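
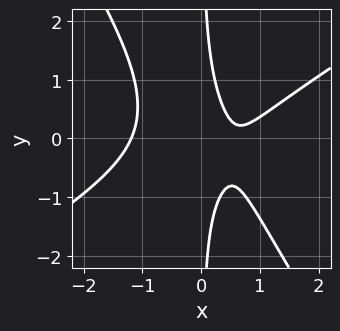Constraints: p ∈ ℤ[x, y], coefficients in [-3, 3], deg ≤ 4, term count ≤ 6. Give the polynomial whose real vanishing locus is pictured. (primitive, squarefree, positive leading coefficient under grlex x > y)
2*x^3 - 2*x^2*y - 2*x*y^2 - 2*x + 1

The degree is 3 — a generic line meets the curve in up to 3 points.
Against the integer gridlines: no y-intercept at any integer in the box.
Together with the visible shape, these determine p as stated.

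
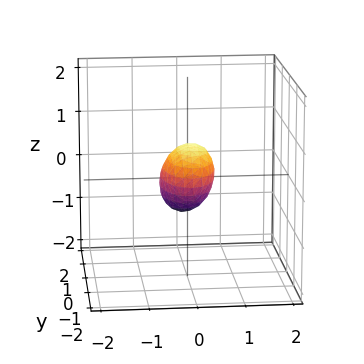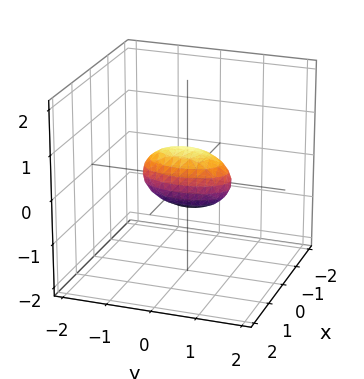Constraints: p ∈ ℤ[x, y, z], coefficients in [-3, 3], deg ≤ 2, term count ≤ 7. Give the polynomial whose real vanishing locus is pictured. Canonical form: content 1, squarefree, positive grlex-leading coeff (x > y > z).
3*x^2 - x*z + y^2 + 2*z^2 - 1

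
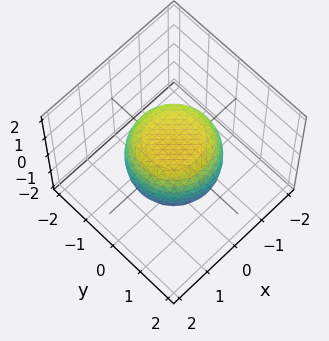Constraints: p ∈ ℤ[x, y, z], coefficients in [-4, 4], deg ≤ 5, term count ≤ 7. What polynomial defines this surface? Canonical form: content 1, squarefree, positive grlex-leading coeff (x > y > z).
2*x^4 + 4*x^2*y^2 + 2*y^4 - x^2 - y^2 + 3*z^2 - 3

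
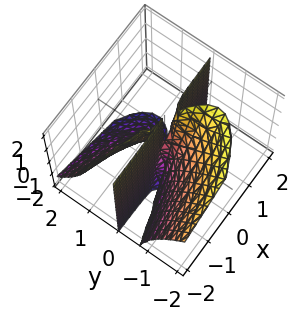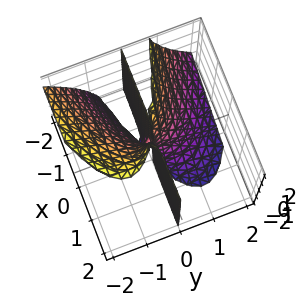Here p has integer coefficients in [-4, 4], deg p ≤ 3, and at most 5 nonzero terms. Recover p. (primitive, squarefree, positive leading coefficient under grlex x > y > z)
y^3 + y^2*z + x*y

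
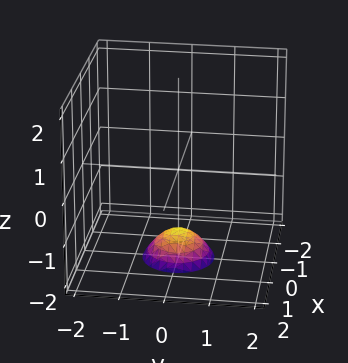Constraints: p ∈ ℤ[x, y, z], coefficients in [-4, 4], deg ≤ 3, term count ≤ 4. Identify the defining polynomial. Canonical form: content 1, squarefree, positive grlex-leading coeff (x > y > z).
(a) The degree is 2 — a generic line meets the surface in up to 2 points.
(b) Symmetries: every cross-section ⟂ z is a circle, so x, y appear only via x² + y².
(c) Reading off the gridlines: a circular section at z = -2 has radius between 0 and 1; no y-intercept at any integer in the box; the surface avoids every integer x-axis point in the box.
(d) The integer polynomial consistent with all of this is the stated p.

2*x^2 + 2*y^2 + 2*z + 3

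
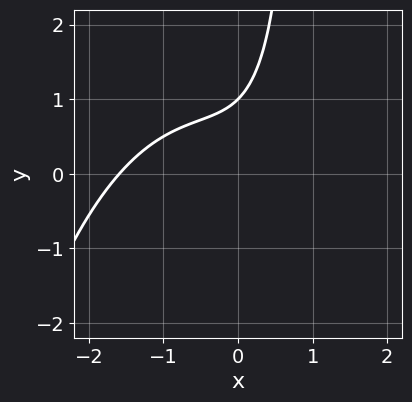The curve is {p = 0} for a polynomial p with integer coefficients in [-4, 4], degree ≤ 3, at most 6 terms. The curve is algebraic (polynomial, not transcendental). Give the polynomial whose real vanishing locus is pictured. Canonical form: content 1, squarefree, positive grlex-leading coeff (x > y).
First, deg p = 3.
Then, against the integer gridlines: one y-axis crossing is at y = 1.
Finally, putting this together gives p.

2*x^3 + 2*x^2 + 3*x*y - 3*y + 3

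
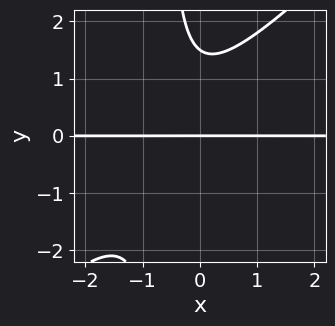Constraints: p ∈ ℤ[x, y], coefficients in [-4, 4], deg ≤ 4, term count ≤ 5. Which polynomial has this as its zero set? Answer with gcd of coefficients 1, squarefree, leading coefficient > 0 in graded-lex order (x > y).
Degree: no degree-2 curve has this shape, so deg p = 3.
From the axis intercepts and sections: one y-axis crossing is at y = 0; the visible x-axis segment lies entirely on the curve.
Matching integer coefficients to the picture gives p.

3*x^2*y - 3*x*y^2 + 3*x*y - 2*y^2 + 3*y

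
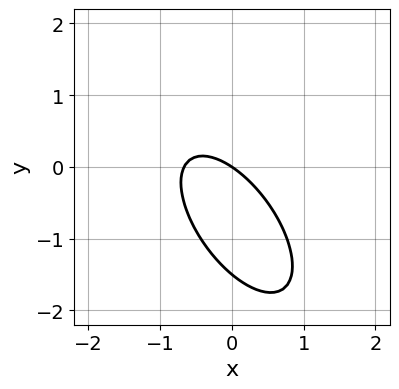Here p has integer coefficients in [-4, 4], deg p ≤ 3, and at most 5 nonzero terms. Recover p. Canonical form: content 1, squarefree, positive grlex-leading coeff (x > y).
deg p = 2. No degree-1 curve has this shape.
From the axis intercepts and sections: one y-axis crossing is at y = 0; it crosses the x-axis at the gridline x = 0.
Putting this together gives p.

3*x^2 + 3*x*y + 2*y^2 + 2*x + 3*y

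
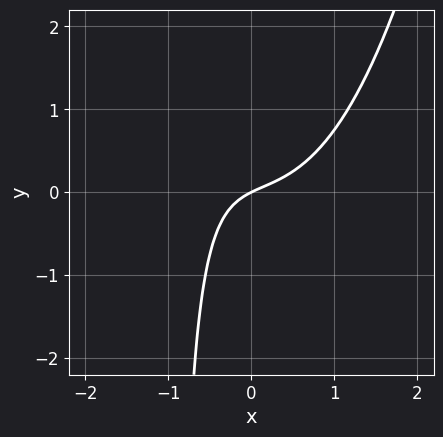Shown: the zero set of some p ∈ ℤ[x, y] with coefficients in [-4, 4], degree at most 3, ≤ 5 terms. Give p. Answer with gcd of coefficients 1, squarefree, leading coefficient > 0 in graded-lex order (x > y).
2*x^3 - 2*x*y + x - 2*y

(a) Degree: no degree-2 curve has this shape, so deg p = 3.
(b) Checking where it meets the axes: it crosses the y-axis at the gridline y = 0; it crosses the x-axis at the gridline x = 0.
(c) Matching integer coefficients to the picture gives p.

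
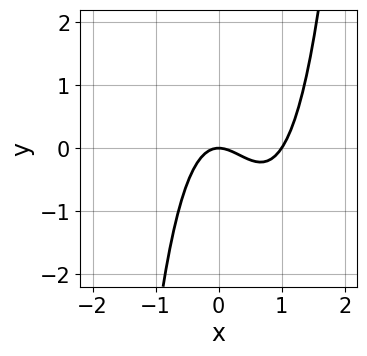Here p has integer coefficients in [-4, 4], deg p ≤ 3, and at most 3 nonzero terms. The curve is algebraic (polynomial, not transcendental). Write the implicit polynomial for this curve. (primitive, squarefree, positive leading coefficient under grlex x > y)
First, degree: a generic line meets the curve in up to 3 points, so deg p = 3.
Next, from the visible intercepts: the x-axis gridline crossings are at x ∈ {0, 1}; it crosses the y-axis at the gridline y = 0.
Finally, fitting integer coefficients to these (and the overall shape) gives p.

3*x^3 - 3*x^2 - 2*y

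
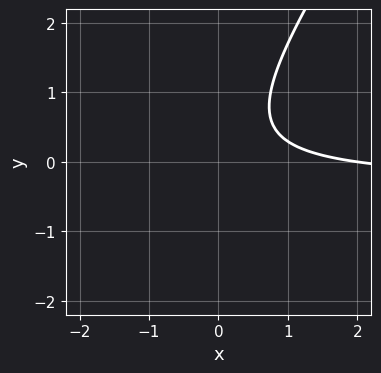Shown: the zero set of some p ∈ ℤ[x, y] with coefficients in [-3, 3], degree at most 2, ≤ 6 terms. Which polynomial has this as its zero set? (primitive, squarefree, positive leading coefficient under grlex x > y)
3*x*y - 2*y^2 + x + y - 2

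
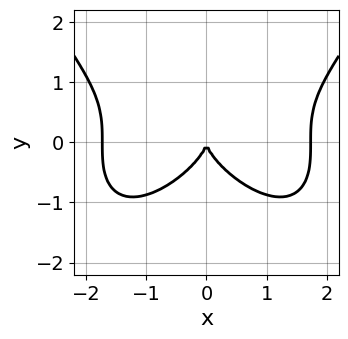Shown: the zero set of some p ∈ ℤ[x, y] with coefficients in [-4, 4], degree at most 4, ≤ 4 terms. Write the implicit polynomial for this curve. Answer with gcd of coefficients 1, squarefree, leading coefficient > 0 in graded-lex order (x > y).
x^4 - 3*y^3 - 3*x^2

(a) The degree is 4 — a generic line meets the curve in up to 4 points.
(b) Symmetries: mirror symmetry x ↦ −x ⇒ only even powers of x.
(c) From the visible intercepts: one y-axis crossing is at y = 0; one x-axis crossing is at x = 0.
(d) These observations pin down the coefficients.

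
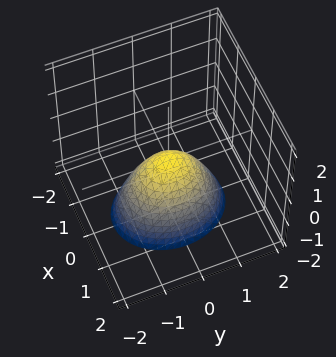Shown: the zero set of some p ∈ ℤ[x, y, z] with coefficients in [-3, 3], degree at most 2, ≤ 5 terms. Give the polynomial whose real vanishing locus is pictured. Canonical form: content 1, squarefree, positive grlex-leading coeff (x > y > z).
3*x^2 + 2*y^2 + 2*z

(a) The degree is 2 — a paraboloid; a quadric.
(b) Symmetries: mirror symmetry x ↦ −x ⇒ only even powers of x; mirror symmetry y ↦ −y ⇒ only even powers of y.
(c) Against the integer gridlines: it crosses the y-axis at the gridline y = 0; one x-axis crossing is at x = 0; it meets the z-axis at z = 0 (among the integer gridlines).
(d) Matching integer coefficients to the picture gives p.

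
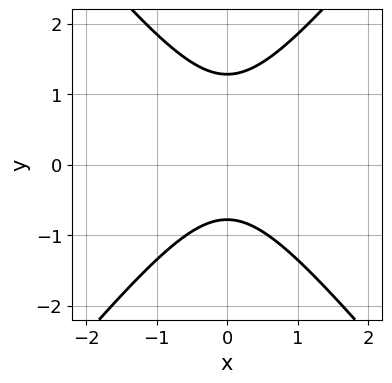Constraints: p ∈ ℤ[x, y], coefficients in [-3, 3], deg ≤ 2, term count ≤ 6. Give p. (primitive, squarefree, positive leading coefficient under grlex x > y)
3*x^2 - 2*y^2 + y + 2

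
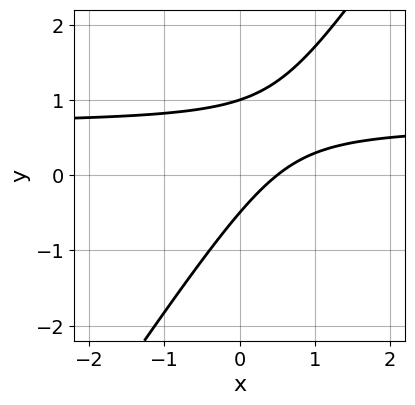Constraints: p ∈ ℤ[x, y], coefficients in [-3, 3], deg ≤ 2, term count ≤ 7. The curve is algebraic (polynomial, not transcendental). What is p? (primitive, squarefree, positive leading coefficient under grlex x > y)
1. Degree: a generic line meets the curve in up to 2 points, so deg p = 2.
2. Checking where it meets the axes: one y-axis crossing is at y = 1.
3. Solving for integer coefficients yields p as stated.

3*x*y - 2*y^2 - 2*x + y + 1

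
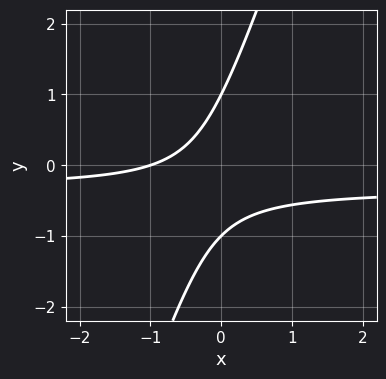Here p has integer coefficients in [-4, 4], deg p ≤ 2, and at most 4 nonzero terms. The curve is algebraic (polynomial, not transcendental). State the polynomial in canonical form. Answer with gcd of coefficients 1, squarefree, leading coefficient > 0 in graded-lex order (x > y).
Degree: the shape is more complex than any degree-1 curve, so deg p = 2.
Against the integer gridlines: among the integer gridlines, it crosses the y-axis at y ∈ {-1, 1}; one x-axis crossing is at x = -1.
Fitting integer coefficients to these (and the overall shape) gives p.

3*x*y - y^2 + x + 1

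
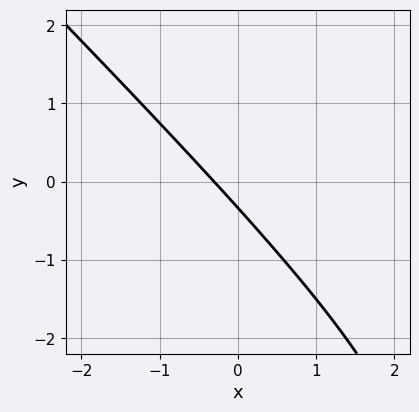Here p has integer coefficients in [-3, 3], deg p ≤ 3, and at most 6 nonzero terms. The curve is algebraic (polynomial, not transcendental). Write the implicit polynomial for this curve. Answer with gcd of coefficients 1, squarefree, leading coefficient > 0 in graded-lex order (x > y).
x^2 + x*y - 3*x - 3*y - 1

(a) deg p = 2. A generic line meets the curve in up to 2 points.
(b) Matching integer coefficients to the picture gives p.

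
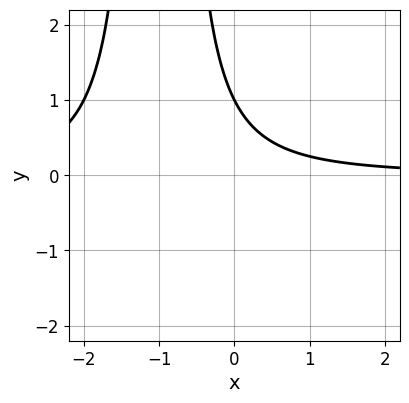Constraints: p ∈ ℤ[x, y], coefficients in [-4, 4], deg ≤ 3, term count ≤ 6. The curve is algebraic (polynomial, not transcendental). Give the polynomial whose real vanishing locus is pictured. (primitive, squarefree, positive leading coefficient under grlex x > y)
x^2*y + 2*x*y + y - 1

(a) Degree: the shape is more complex than any degree-2 curve, so deg p = 3.
(b) From the axis intercepts and sections: no x-intercept at any integer in the box; it meets the y-axis at y = 1 (among the integer gridlines).
(c) Together with the visible shape, these determine p as stated.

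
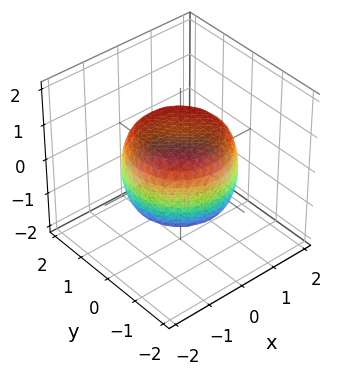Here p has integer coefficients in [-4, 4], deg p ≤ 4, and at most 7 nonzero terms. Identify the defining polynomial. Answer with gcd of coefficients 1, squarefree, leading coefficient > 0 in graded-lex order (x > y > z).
1. Degree: the shape is more complex than any degree-3 surface, so deg p = 4.
2. By symmetry, the z-axis is an axis of rotation, so x and y enter only as x² + y².
3. Checking where it meets the axes: the z-axis gridline crossings are at z ∈ {-1, 1}; a circular section at z = -1 has radius exactly 1.
4. These observations pin down the coefficients.

2*x^4 + 4*x^2*y^2 + 2*y^4 - 2*x^2 - 2*y^2 + 3*z^2 - 3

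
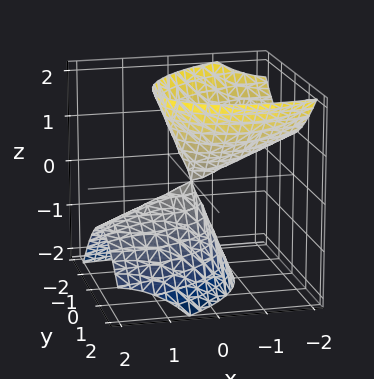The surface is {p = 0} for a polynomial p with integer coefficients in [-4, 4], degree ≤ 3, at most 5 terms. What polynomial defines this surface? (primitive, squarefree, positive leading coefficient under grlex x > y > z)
1. I count 2 distinct pieces. They look like related sheets of one shape, so recover p as a whole.
2. Degree: a generic line meets the surface in up to 2 points, so deg p = 2.
3. From the visible intercepts: it meets the y-axis at y = 0 (among the integer gridlines); one z-axis crossing is at z = 0.
4. Together with the visible shape, these determine p as stated.

x^2 - x*y + 2*x*z + 2*y^2 - z^2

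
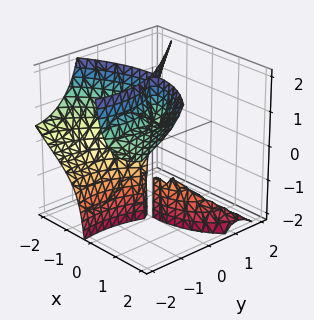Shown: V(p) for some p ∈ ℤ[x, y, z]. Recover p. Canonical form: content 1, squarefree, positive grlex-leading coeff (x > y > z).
(a) There are 3 components. Treating them together as one polynomial.
(b) Degree: the shape is more complex than any degree-2 surface, so deg p = 3.
(c) Reading off the gridlines: every point of the z-axis in the box is on the surface; it crosses the x-axis at the gridline x = 0; it meets the y-axis at y = 0 (among the integer gridlines).
(d) Assembling these constraints gives the stated polynomial.

x^3 + 3*x*y*z + y^3 + 3*y^2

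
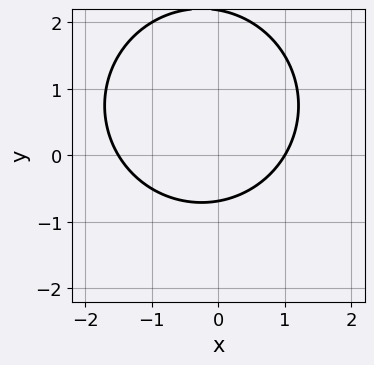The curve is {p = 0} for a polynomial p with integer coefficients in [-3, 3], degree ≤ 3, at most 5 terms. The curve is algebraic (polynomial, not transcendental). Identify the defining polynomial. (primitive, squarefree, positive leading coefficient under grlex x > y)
2*x^2 + 2*y^2 + x - 3*y - 3

First, the degree is 2 — a generic line meets the curve in up to 2 points.
Next, against the integer gridlines: it crosses the x-axis at the gridline x = 1.
Finally, putting this together gives p.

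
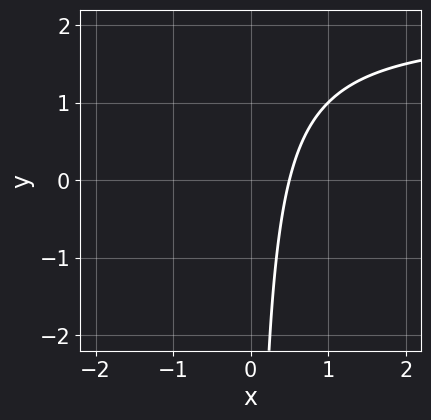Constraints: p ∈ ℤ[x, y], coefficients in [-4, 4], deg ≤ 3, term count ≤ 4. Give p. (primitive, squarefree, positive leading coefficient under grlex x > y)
The degree is 2 — no degree-1 curve has this shape.
From the visible intercepts: it misses every integer gridline on the y-axis.
These observations pin down the coefficients.

x*y - 2*x + 1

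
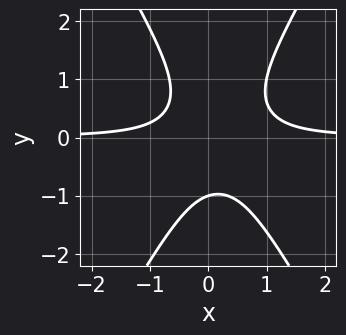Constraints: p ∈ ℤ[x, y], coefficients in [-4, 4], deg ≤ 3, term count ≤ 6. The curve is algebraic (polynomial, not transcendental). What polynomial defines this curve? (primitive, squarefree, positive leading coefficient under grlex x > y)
(a) deg p = 3. The shape is more complex than any degree-2 curve.
(b) From the visible intercepts: it meets the y-axis at y = -1 (among the integer gridlines); the curve avoids every integer x-axis point in the box.
(c) Putting this together gives p.

3*x^2*y - y^3 - x*y - 1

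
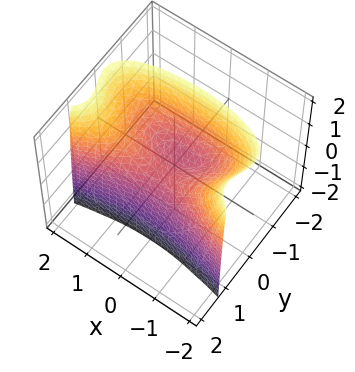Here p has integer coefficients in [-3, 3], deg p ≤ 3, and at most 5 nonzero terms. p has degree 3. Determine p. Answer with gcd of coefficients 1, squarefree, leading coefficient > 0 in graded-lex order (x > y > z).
(a) Degree: a generic line meets the surface in up to 3 points, so deg p = 3.
(b) From the axis intercepts and sections: it meets the x-axis at x = 0 (among the integer gridlines); it crosses the y-axis at the gridline y = 0; it meets the z-axis at z = 0 (among the integer gridlines).
(c) Assembling these constraints gives the stated polynomial.

3*y^3 - y^2*z - x^2 - y + 2*z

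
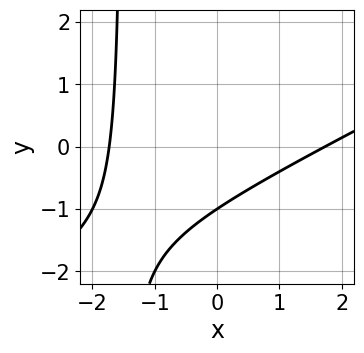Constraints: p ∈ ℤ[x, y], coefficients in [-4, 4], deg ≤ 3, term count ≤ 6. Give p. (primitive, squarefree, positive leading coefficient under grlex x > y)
1. The degree is 2 — the shape is more complex than any degree-1 curve.
2. Observable constraints: it crosses the y-axis at the gridline y = -1.
3. Together with the visible shape, these determine p as stated.

x^2 - 2*x*y - 3*y - 3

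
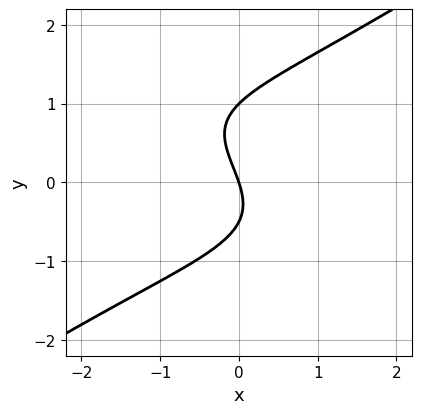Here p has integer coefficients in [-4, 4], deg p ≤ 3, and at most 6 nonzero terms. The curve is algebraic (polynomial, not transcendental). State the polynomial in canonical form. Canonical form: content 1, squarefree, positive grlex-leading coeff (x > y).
First, the degree is 3 — no degree-2 curve has this shape.
Next, from the axis intercepts and sections: one x-axis crossing is at x = 0; the y-axis gridline crossings are at y ∈ {0, 1}.
Finally, matching integer coefficients to the picture gives p.

x^2*y - 2*y^3 + y^2 + 3*x + y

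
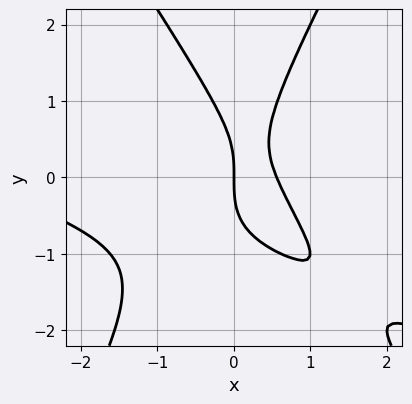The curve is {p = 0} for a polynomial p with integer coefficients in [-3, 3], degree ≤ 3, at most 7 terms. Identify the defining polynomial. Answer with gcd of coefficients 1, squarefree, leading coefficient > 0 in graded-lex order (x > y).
First, degree: a generic line meets the curve in up to 3 points, so deg p = 3.
Then, against the integer gridlines: it crosses the x-axis at the gridline x = 0; it crosses the y-axis at the gridline y = 0.
Finally, these observations pin down the coefficients.

x^3 + 3*x^2*y - y^3 + 3*x^2 - 2*x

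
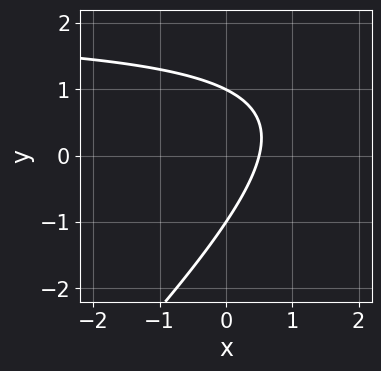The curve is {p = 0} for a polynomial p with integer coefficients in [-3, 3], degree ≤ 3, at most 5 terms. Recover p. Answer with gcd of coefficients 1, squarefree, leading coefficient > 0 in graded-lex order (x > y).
deg p = 2. No degree-1 curve has this shape.
Checking where it meets the axes: the y-axis gridline crossings are at y ∈ {-1, 1}.
Together with the visible shape, these determine p as stated.

x*y - y^2 - 2*x + 1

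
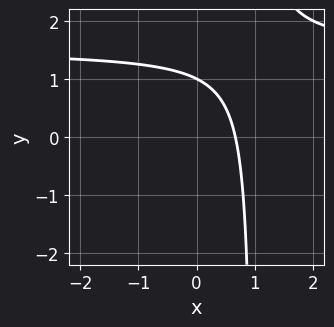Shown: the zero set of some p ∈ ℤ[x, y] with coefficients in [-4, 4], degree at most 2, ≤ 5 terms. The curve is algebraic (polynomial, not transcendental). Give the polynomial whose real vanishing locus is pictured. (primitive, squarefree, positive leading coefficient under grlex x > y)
2*x*y - 3*x - 2*y + 2

First, degree: no degree-1 curve has this shape, so deg p = 2.
Then, observable constraints: it meets the y-axis at y = 1 (among the integer gridlines).
Finally, these observations pin down the coefficients.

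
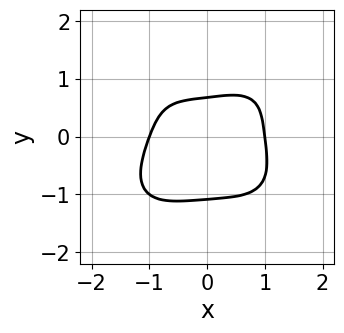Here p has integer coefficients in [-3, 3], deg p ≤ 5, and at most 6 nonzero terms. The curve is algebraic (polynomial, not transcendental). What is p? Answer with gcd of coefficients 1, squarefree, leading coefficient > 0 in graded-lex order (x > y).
2*x^4 + 3*y^4 - x*y + 2*y - 2

1. The degree is 4 — the shape is more complex than any degree-3 curve.
2. Observable constraints: among the integer gridlines, it crosses the x-axis at x ∈ {-1, 1}.
3. These observations pin down the coefficients.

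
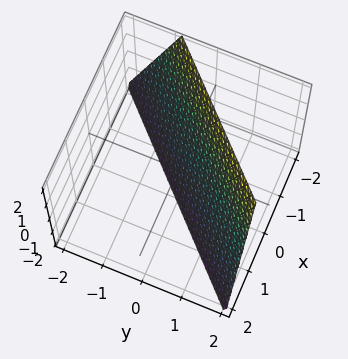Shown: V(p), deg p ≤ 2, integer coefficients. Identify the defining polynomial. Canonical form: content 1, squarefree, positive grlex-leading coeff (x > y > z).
3*x - 3*y + z + 2

1. deg p = 1. The surface is flat (a plane).
2. Observable constraints: one z-axis crossing is at z = -2.
3. Solving for integer coefficients yields p as stated.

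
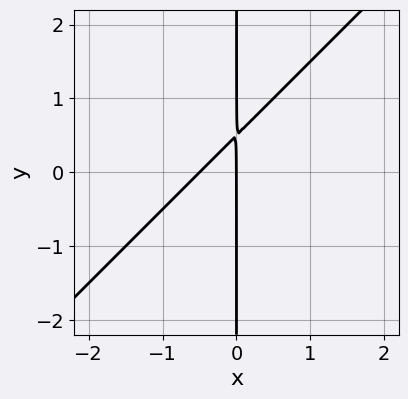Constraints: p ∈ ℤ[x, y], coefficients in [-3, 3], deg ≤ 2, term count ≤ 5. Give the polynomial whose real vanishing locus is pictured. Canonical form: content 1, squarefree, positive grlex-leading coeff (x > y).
2*x^2 - 2*x*y + x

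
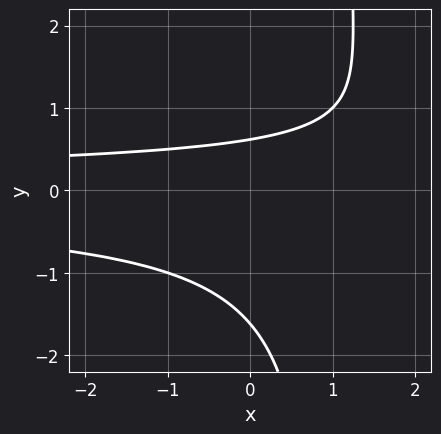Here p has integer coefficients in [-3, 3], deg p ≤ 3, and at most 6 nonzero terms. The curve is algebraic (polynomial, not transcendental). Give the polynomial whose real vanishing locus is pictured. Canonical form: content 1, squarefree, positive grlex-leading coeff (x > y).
1. deg p = 3. The shape is more complex than any degree-2 curve.
2. Against the integer gridlines: it misses every integer gridline on the x-axis.
3. Assembling these constraints gives the stated polynomial.

x*y^2 - y^2 - y + 1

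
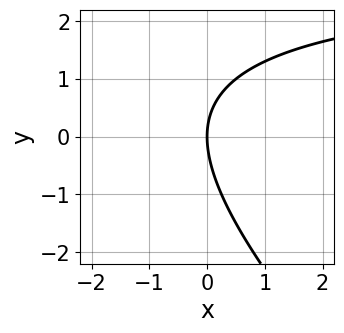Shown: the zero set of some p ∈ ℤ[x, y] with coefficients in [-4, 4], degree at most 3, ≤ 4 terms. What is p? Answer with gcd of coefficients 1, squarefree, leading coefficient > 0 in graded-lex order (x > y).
x*y + y^2 - 3*x

(a) deg p = 2. A generic line meets the curve in up to 2 points.
(b) From the visible intercepts: it crosses the x-axis at the gridline x = 0; it meets the y-axis at y = 0 (among the integer gridlines).
(c) Solving for integer coefficients yields p as stated.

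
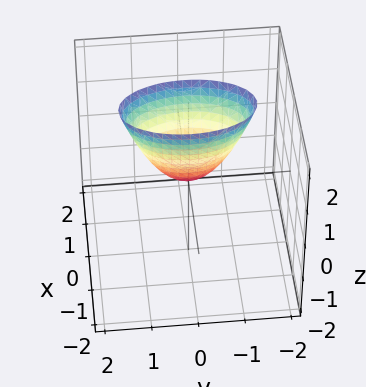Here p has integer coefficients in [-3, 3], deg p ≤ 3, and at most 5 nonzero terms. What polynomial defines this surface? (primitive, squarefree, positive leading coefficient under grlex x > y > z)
First, the degree is 2 — a single bowl opening along one axis; a quadric.
Then, symmetries: the y ↦ −y reflection is a symmetry, so y appears only in even powers; mirror symmetry x ↦ −x ⇒ only even powers of x.
Then, checking where it meets the axes: one x-axis crossing is at x = 0; one z-axis crossing is at z = 0; one y-axis crossing is at y = 0.
Finally, matching integer coefficients to the picture gives p.

3*x^2 + y^2 - z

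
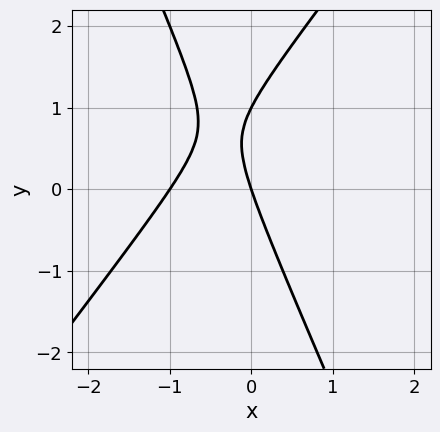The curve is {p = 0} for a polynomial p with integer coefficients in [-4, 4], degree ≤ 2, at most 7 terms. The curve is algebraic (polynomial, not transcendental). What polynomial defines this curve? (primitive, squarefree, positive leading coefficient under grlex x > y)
deg p = 2. The shape is more complex than any degree-1 curve.
Reading off the gridlines: the x-axis gridline crossings are at x ∈ {-1, 0}; among the integer gridlines, it crosses the y-axis at y ∈ {0, 1}.
Putting this together gives p.

3*x^2 - x*y - y^2 + 3*x + y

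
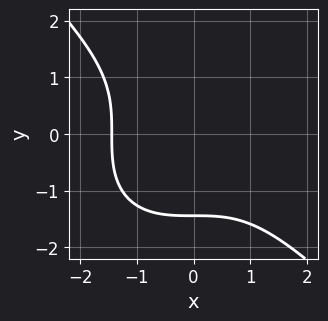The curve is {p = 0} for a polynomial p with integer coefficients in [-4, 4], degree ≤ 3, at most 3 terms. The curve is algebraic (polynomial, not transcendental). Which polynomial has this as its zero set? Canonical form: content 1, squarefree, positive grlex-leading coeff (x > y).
x^3 + y^3 + 3

The degree is 3 — no degree-2 curve has this shape.
Matching integer coefficients to the picture gives p.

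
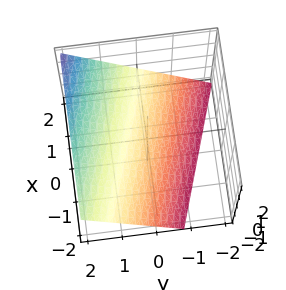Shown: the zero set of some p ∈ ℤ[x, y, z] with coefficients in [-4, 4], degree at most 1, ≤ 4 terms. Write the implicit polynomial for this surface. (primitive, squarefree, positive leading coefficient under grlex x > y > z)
x + 3*y - 3*z - 2

1. The degree is 1 — the surface is flat (a plane).
2. From the visible intercepts: it crosses the x-axis at the gridline x = 2.
3. The integer polynomial consistent with all of this is the stated p.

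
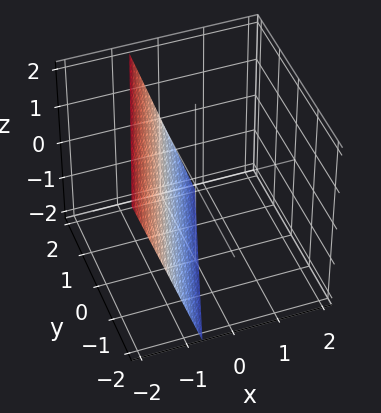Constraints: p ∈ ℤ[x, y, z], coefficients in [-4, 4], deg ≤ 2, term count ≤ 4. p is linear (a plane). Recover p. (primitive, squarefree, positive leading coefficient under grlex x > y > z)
3*x - y + z + 2

Degree: the surface is flat (a plane), so deg p = 1.
From the visible intercepts: one y-axis crossing is at y = 2; it crosses the z-axis at the gridline z = -2.
Putting this together gives p.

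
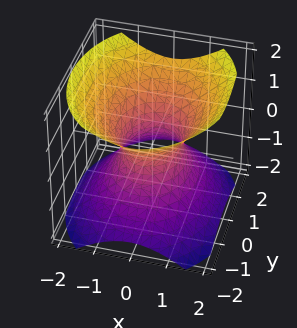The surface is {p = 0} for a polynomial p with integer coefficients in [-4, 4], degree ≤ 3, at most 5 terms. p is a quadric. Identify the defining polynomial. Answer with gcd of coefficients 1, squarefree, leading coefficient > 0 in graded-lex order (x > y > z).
1. deg p = 2. One connected sheet with a waist; a quadric.
2. Symmetries: it's symmetric under z → −z, forcing even powers of z; the x ↦ −x reflection is a symmetry, so x appears only in even powers; it's symmetric under y → −y, forcing even powers of y.
3. Reading off the gridlines: among the integer gridlines, it crosses the y-axis at y ∈ {-1, 1}; it misses every integer gridline on the z-axis.
4. Together with the visible shape, these determine p as stated.

3*x^2 + 2*y^2 - 3*z^2 - 2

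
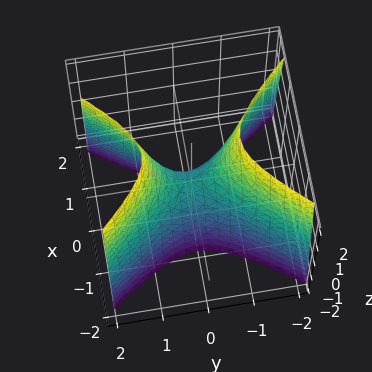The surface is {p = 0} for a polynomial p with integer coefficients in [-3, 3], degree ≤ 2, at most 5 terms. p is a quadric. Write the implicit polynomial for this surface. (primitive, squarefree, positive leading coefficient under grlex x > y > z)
(a) deg p = 2. A saddle surface; a quadric.
(b) Symmetries: the y ↦ −y reflection is a symmetry, so y appears only in even powers; it's symmetric under x → −x, forcing even powers of x.
(c) From the visible intercepts: it meets the y-axis at y = 0 (among the integer gridlines); one z-axis crossing is at z = 0.
(d) Putting this together gives p.

3*x^2 - 2*y^2 + z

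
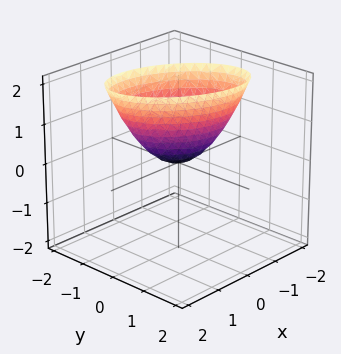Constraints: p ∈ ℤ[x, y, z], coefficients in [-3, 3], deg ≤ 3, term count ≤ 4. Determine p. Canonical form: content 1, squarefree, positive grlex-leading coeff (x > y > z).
2*x^2 + 2*x*y + 3*y^2 - 2*z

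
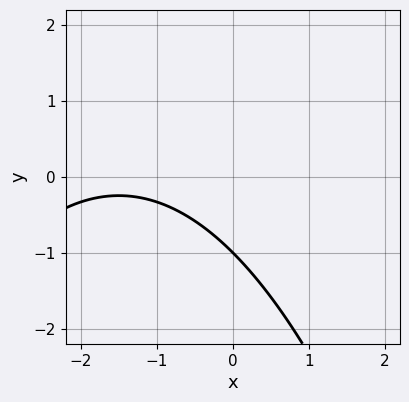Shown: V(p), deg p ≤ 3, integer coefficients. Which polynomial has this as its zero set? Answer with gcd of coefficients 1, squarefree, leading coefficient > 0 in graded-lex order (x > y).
x^2 + 3*x + 3*y + 3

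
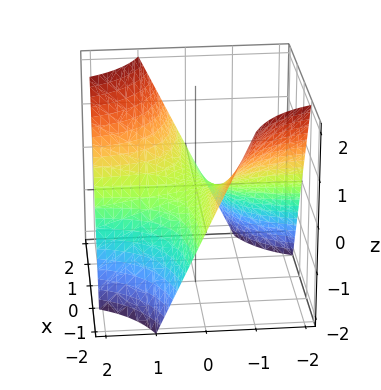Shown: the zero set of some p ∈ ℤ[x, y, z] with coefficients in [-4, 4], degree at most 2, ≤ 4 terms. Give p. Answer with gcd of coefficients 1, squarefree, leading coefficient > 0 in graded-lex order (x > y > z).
x*y - z

First, deg p = 2. A hyperbolic paraboloid; a quadric.
Next, from the visible intercepts: the visible y-axis segment lies entirely on the surface; every point of the x-axis in the box is on the surface; it meets the z-axis at z = 0 (among the integer gridlines).
Finally, putting this together gives p.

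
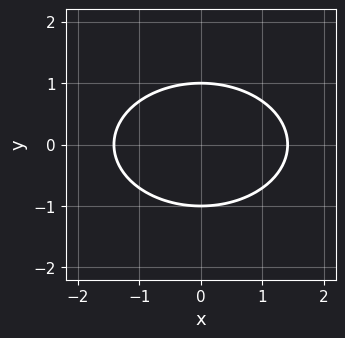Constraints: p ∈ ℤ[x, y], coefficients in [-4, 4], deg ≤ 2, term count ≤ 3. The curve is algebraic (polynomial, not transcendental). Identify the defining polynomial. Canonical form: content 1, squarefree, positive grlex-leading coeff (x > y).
x^2 + 2*y^2 - 2

1. Degree: no degree-1 curve has this shape, so deg p = 2.
2. Symmetries: it's symmetric under y → −y, forcing even powers of y; it's symmetric under x → −x, forcing even powers of x.
3. Checking where it meets the axes: the y-axis gridline crossings are at y ∈ {-1, 1}.
4. Assembling these constraints gives the stated polynomial.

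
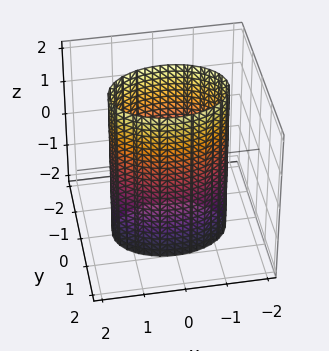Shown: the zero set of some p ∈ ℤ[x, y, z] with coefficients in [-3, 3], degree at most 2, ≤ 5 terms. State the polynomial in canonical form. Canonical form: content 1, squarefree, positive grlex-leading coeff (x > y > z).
x^2 + 2*y^2 - 2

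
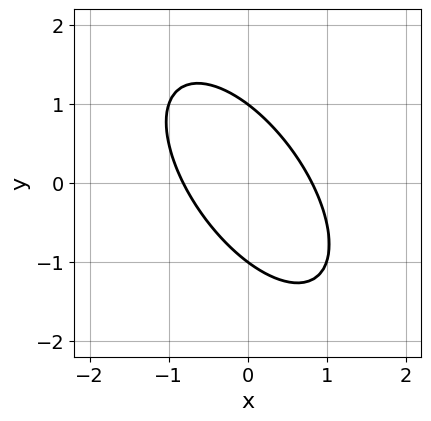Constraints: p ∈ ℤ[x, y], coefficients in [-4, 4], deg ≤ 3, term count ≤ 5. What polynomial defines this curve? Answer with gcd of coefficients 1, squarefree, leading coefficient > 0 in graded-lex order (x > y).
3*x^2 + 3*x*y + 2*y^2 - 2

First, degree: no degree-1 curve has this shape, so deg p = 2.
Then, against the integer gridlines: among the integer gridlines, it crosses the y-axis at y ∈ {-1, 1}.
Finally, fitting integer coefficients to these (and the overall shape) gives p.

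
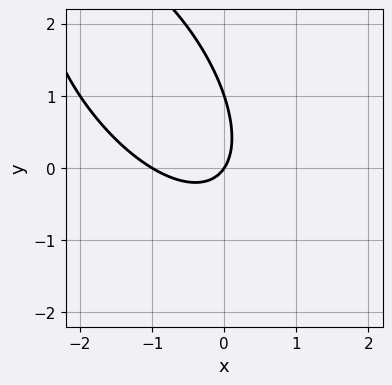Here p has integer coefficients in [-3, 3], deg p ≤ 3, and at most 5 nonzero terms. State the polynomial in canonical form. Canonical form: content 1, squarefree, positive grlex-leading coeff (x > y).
3*x^2 + 3*x*y + 2*y^2 + 3*x - 2*y

1. Degree: a generic line meets the curve in up to 2 points, so deg p = 2.
2. Checking where it meets the axes: the x-axis gridline crossings are at x ∈ {-1, 0}; the y-axis gridline crossings are at y ∈ {0, 1}.
3. Solving for integer coefficients yields p as stated.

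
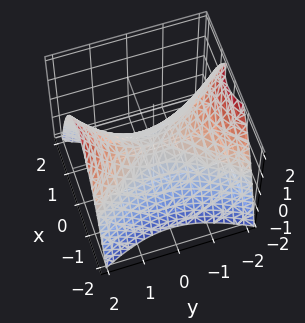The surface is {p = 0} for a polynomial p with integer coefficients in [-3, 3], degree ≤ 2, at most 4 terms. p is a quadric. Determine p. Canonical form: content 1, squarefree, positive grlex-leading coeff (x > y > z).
(a) deg p = 2. A saddle surface; a quadric.
(b) Symmetries: mirror symmetry y ↦ −y ⇒ only even powers of y; the x ↦ −x reflection is a symmetry, so x appears only in even powers.
(c) Reading off the gridlines: it crosses the x-axis at the gridline x = 0; it meets the z-axis at z = 0 (among the integer gridlines); it meets the y-axis at y = 0 (among the integer gridlines).
(d) These observations pin down the coefficients.

2*x^2 - y^2 + 2*z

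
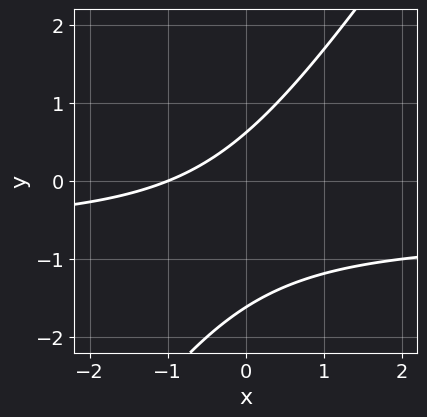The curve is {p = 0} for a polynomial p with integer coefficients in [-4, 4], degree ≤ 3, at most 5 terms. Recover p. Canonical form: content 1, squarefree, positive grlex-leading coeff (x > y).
First, the degree is 2 — the shape is more complex than any degree-1 curve.
Then, reading off the gridlines: one x-axis crossing is at x = -1.
Finally, fitting integer coefficients to these (and the overall shape) gives p.

3*x*y - 2*y^2 + 2*x - 2*y + 2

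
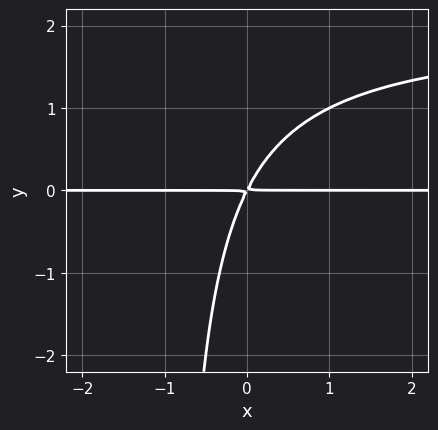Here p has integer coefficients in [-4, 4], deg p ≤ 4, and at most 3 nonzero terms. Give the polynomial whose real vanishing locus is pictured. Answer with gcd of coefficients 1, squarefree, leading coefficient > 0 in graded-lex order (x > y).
First, degree: a generic line meets the curve in up to 3 points, so deg p = 3.
Then, observable constraints: the visible x-axis segment lies entirely on the curve.
Finally, fitting integer coefficients to these (and the overall shape) gives p.

x*y^2 - 2*x*y + y^2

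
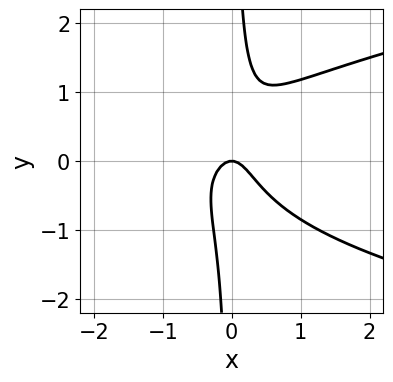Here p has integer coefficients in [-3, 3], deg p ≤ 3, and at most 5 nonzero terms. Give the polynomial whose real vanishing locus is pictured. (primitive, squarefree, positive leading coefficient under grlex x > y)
3*x*y^2 - 3*x^2 - y

deg p = 3. No degree-2 curve has this shape.
Checking where it meets the axes: it meets the x-axis at x = 0 (among the integer gridlines); it crosses the y-axis at the gridline y = 0.
Assembling these constraints gives the stated polynomial.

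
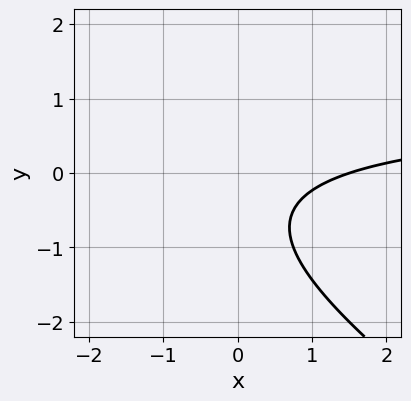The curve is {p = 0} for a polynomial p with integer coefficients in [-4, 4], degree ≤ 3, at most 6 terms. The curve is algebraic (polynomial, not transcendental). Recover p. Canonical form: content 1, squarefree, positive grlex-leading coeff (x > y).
(a) deg p = 2.
(b) Observable constraints: the curve avoids every integer y-axis point in the box.
(c) These observations pin down the coefficients.

2*x*y + 3*y^2 - 2*x + 3*y + 3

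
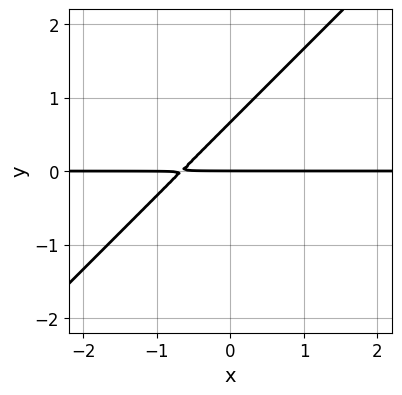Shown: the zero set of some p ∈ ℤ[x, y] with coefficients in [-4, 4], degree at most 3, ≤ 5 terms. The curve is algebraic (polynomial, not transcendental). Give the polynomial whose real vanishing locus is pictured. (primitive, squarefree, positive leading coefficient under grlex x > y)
3*x*y - 3*y^2 + 2*y

First, deg p = 2.
Then, from the axis intercepts and sections: one y-axis crossing is at y = 0; every point of the x-axis in the box is on the curve.
Finally, matching integer coefficients to the picture gives p.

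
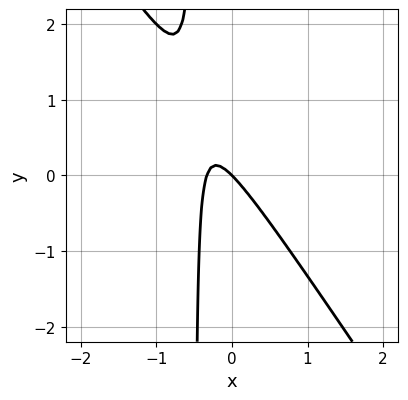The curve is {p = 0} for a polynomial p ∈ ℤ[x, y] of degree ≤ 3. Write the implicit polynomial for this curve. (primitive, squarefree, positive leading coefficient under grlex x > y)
3*x^2 + 2*x*y + x + y

1. deg p = 2. A generic line meets the curve in up to 2 points.
2. From the visible intercepts: one y-axis crossing is at y = 0; it meets the x-axis at x = 0 (among the integer gridlines).
3. Together with the visible shape, these determine p as stated.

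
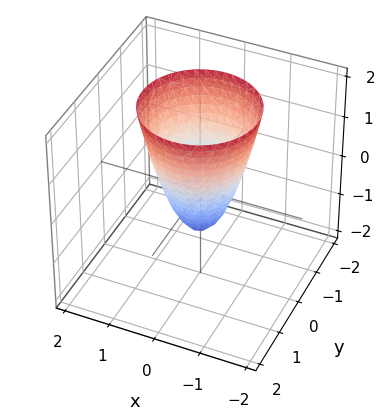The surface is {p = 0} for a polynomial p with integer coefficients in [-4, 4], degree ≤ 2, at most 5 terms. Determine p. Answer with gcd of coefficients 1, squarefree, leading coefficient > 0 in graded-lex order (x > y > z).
1. The degree is 2 — no degree-1 surface has this shape.
2. Symmetries: the z-axis is an axis of rotation, so x and y enter only as x² + y².
3. Reading off the gridlines: it crosses the z-axis at the gridline z = -1; a circular section at z = 1 has radius exactly 1.
4. The integer polynomial consistent with all of this is the stated p.

2*x^2 + 2*y^2 - z - 1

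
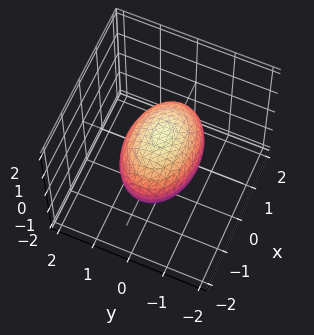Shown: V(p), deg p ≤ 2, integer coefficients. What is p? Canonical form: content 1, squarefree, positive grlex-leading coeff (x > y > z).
1. Degree: bounded and convex; a quadric, so deg p = 2.
2. Symmetries: it's symmetric under z → −z, forcing even powers of z; it's symmetric under x → −x, forcing even powers of x; the y ↦ −y reflection is a symmetry, so y appears only in even powers.
3. From the axis intercepts and sections: the y-axis gridline crossings are at y ∈ {-1, 1}; the z-axis gridline crossings are at z ∈ {-1, 1}.
4. These observations pin down the coefficients.

x^2 + 2*y^2 + 2*z^2 - 2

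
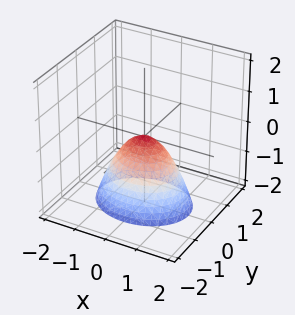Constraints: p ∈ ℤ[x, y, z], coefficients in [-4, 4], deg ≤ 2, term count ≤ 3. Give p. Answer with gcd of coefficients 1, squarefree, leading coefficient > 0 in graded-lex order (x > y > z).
2*x^2 + 3*y^2 + 2*z

Degree: a single bowl opening along one axis; a quadric, so deg p = 2.
Symmetries: the x ↦ −x reflection is a symmetry, so x appears only in even powers; the y ↦ −y reflection is a symmetry, so y appears only in even powers.
Reading off the gridlines: it meets the x-axis at x = 0 (among the integer gridlines); it meets the y-axis at y = 0 (among the integer gridlines).
Fitting integer coefficients to these (and the overall shape) gives p.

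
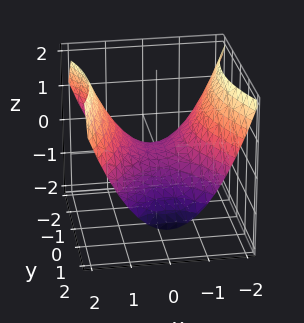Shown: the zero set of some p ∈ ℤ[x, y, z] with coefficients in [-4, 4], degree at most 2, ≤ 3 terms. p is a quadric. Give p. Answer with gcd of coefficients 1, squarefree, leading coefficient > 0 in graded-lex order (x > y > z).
2*x^2 - y^2 - 3*z

1. The degree is 2 — a saddle surface; a quadric.
2. Symmetries: mirror symmetry y ↦ −y ⇒ only even powers of y; it's symmetric under x → −x, forcing even powers of x.
3. Reading off the gridlines: it meets the y-axis at y = 0 (among the integer gridlines); it meets the z-axis at z = 0 (among the integer gridlines); it crosses the x-axis at the gridline x = 0.
4. Putting this together gives p.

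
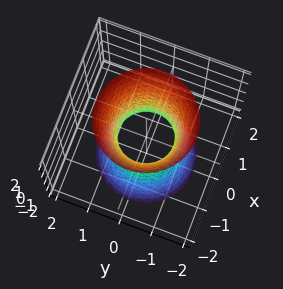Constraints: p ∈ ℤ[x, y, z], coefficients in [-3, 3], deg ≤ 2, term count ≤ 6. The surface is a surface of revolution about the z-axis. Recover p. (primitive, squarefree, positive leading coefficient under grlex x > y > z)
3*x^2 + 3*y^2 - z^2 - 2

Degree: the shape is more complex than any degree-1 surface, so deg p = 2.
Symmetries: rotational symmetry about the z-axis ⇒ p depends on x, y only through x² + y².
Observable constraints: a circular section at z = 2 has radius between 1 and 2; the surface avoids every integer z-axis point in the box.
Together with the visible shape, these determine p as stated.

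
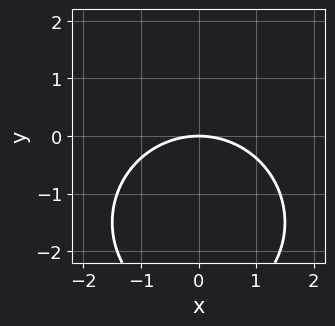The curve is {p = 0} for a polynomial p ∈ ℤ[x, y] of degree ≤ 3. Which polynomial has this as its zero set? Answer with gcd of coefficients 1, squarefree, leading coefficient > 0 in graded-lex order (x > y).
(a) deg p = 2. A generic line meets the curve in up to 2 points.
(b) Symmetries: it's symmetric under x → −x, forcing even powers of x.
(c) Reading off the gridlines: it meets the x-axis at x = 0 (among the integer gridlines); one y-axis crossing is at y = 0.
(d) Putting this together gives p.

x^2 + y^2 + 3*y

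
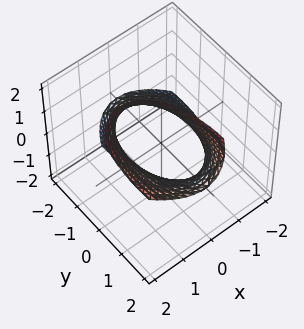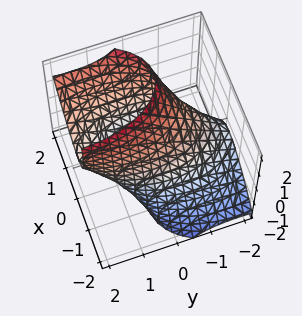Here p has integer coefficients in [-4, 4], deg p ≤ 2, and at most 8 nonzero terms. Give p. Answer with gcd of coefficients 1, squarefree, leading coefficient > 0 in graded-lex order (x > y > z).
(a) deg p = 2.
(b) Reading off the gridlines: among the integer gridlines, it crosses the x-axis at x ∈ {-1, 1}.
(c) Assembling these constraints gives the stated polynomial.

3*x^2 - 3*x*z + y^2 - 2*y*z + z^2 - 3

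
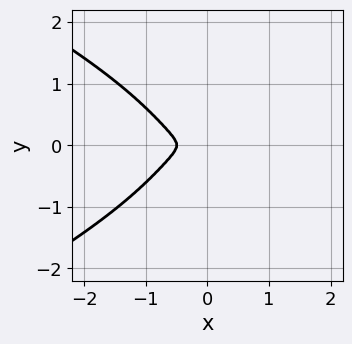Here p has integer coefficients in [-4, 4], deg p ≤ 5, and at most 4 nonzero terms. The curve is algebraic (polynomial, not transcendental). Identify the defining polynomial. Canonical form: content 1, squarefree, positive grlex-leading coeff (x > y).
2*y^4 + 2*x^3 + x^2 + 2*y^2

Degree: no degree-3 curve has this shape, so deg p = 4.
Symmetries: mirror symmetry y ↦ −y ⇒ only even powers of y.
The integer polynomial consistent with all of this is the stated p.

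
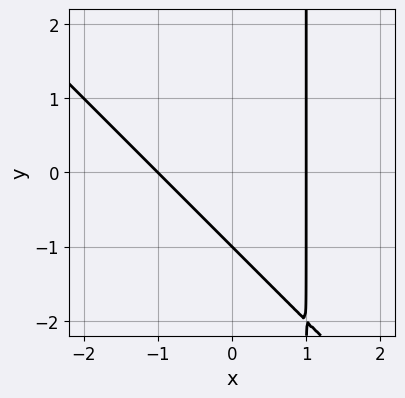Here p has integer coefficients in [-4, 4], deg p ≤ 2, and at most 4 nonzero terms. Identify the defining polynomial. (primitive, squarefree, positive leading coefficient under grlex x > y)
x^2 + x*y - y - 1

First, the degree is 2 — a generic line meets the curve in up to 2 points.
Next, from the visible intercepts: the x-axis gridline crossings are at x ∈ {-1, 1}; it crosses the y-axis at the gridline y = -1.
Finally, putting this together gives p.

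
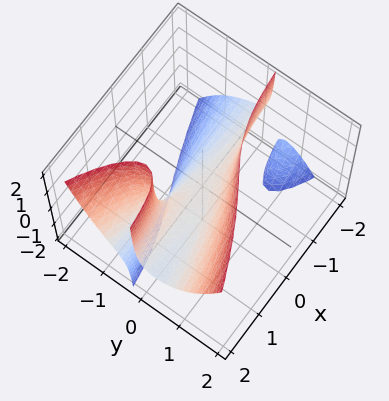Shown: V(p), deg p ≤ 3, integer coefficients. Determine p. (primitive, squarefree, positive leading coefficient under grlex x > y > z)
2*x*y*z - 3*y^3 + x*y + z

(a) I count 2 distinct pieces. Treating them together as one polynomial.
(b) The degree is 3 — the shape is more complex than any degree-2 surface.
(c) From the visible intercepts: one z-axis crossing is at z = 0; every point of the x-axis in the box is on the surface; it crosses the y-axis at the gridline y = 0.
(d) The integer polynomial consistent with all of this is the stated p.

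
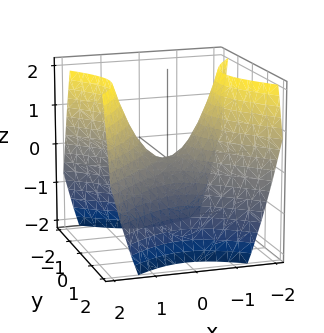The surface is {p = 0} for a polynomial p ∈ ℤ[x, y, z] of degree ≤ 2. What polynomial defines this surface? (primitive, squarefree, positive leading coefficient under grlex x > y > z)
x^2 - y^2 - z

(a) deg p = 2.
(b) Symmetries: it's symmetric under x → −x, forcing even powers of x; it's symmetric under y → −y, forcing even powers of y.
(c) Against the integer gridlines: it meets the y-axis at y = 0 (among the integer gridlines); it meets the z-axis at z = 0 (among the integer gridlines).
(d) Solving for integer coefficients yields p as stated.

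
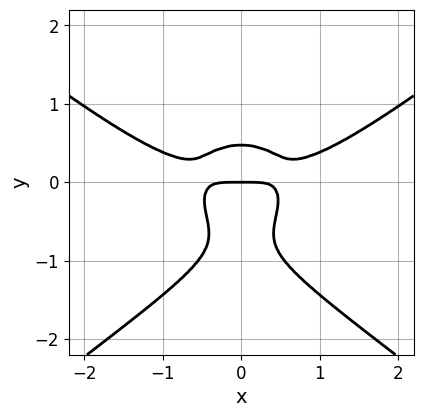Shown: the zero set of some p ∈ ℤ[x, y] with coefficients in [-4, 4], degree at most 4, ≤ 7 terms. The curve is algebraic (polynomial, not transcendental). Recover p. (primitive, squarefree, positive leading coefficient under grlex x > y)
x^4 - 3*y^4 - 3*x^2*y - 3*y^3 + y

1. deg p = 4. A generic line meets the curve in up to 4 points.
2. Symmetries: it's symmetric under x → −x, forcing even powers of x.
3. Against the integer gridlines: one x-axis crossing is at x = 0; it crosses the y-axis at the gridline y = 0.
4. Fitting integer coefficients to these (and the overall shape) gives p.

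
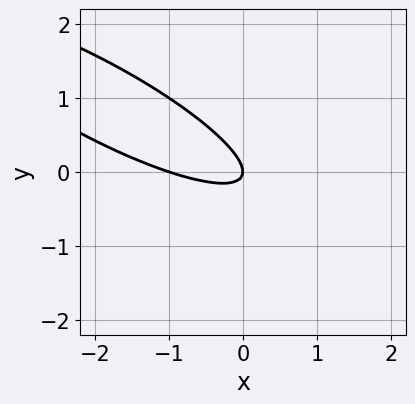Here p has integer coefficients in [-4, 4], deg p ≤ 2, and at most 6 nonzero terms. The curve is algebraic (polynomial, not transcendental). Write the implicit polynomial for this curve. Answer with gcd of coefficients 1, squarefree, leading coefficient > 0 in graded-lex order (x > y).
(a) The degree is 2 — the shape is more complex than any degree-1 curve.
(b) Reading off the gridlines: among the integer gridlines, it crosses the x-axis at x ∈ {-1, 0}; it crosses the y-axis at the gridline y = 0.
(c) Solving for integer coefficients yields p as stated.

x^2 + 3*x*y + 3*y^2 + x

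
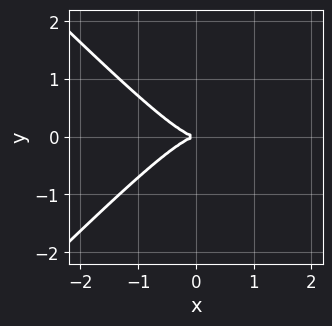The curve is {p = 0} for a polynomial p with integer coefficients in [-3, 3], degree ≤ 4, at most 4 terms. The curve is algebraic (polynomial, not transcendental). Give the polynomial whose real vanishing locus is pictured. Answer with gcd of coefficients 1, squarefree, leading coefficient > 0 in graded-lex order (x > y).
x^3 - x*y^2 + y^2

1. Degree: no degree-2 curve has this shape, so deg p = 3.
2. Symmetries: the y ↦ −y reflection is a symmetry, so y appears only in even powers.
3. Checking where it meets the axes: it crosses the x-axis at the gridline x = 0; it crosses the y-axis at the gridline y = 0.
4. Putting this together gives p.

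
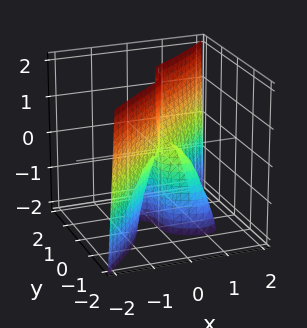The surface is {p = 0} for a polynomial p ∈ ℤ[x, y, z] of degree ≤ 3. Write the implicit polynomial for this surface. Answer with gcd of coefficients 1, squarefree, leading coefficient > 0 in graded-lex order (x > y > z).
The degree is 3 — a generic line meets the surface in up to 3 points.
From the visible intercepts: it crosses the x-axis at the gridline x = 0; every point of the z-axis in the box is on the surface; it meets the y-axis at y = 0 (among the integer gridlines).
Solving for integer coefficients yields p as stated.

2*x^3 + x^2*y - 3*y^3 - x^2 + x*z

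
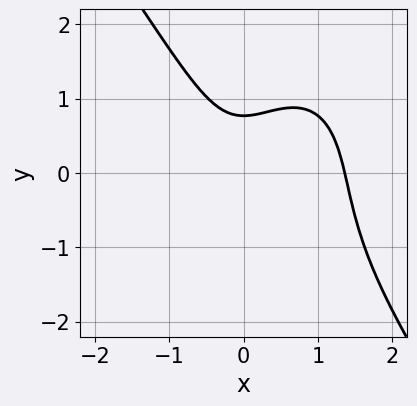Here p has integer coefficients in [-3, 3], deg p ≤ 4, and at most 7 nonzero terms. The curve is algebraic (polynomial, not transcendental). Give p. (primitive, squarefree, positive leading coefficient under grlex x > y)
3*x^3 + y^3 - 3*x^2 + 2*y - 2

First, deg p = 3. No degree-2 curve has this shape.
Finally, the integer polynomial consistent with all of this is the stated p.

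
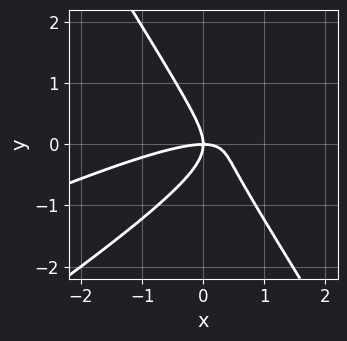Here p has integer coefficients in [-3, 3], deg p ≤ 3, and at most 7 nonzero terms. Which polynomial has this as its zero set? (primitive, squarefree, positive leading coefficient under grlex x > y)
x^3 - 3*x^2*y + x*y^2 + 2*y^3 + 2*x*y

1. Degree: no degree-2 curve has this shape, so deg p = 3.
2. Checking where it meets the axes: one x-axis crossing is at x = 0; one y-axis crossing is at y = 0.
3. Solving for integer coefficients yields p as stated.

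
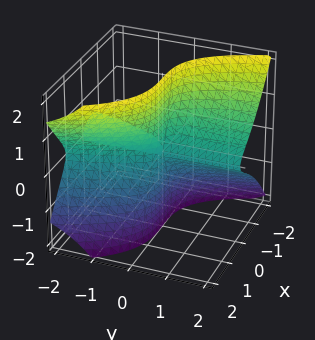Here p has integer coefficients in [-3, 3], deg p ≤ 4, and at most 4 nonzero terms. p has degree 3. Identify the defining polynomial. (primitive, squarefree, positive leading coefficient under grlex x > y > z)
(a) I count 2 distinct pieces.
(b) The degree is 3 — a generic line meets the surface in up to 3 points.
(c) From the visible intercepts: every point of the y-axis in the box is on the surface; it crosses the x-axis at the gridline x = 0; every point of the z-axis in the box is on the surface.
(d) Assembling these constraints gives the stated polynomial.

2*x^3 + 3*y*z^2 + x*y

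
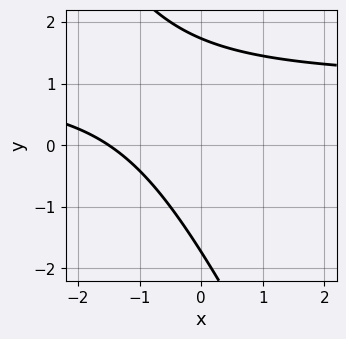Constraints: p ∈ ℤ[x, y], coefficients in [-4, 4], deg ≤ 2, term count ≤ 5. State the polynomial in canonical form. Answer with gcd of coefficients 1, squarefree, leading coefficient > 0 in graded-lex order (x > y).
deg p = 2.
Solving for integer coefficients yields p as stated.

2*x*y + y^2 - 2*x - 3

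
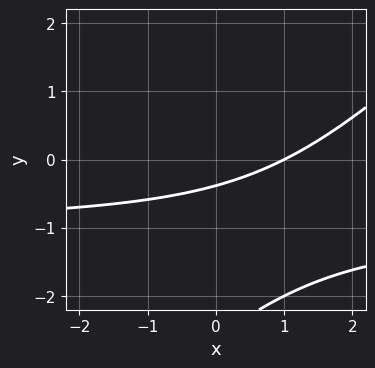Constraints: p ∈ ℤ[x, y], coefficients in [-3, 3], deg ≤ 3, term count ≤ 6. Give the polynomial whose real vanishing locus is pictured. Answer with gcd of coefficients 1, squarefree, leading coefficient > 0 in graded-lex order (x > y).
First, deg p = 2.
Then, from the visible intercepts: it meets the x-axis at x = 1 (among the integer gridlines).
Finally, these observations pin down the coefficients.

x*y - y^2 + x - 3*y - 1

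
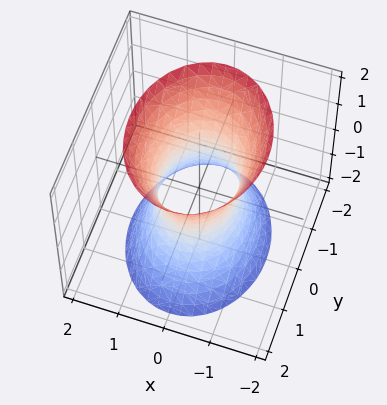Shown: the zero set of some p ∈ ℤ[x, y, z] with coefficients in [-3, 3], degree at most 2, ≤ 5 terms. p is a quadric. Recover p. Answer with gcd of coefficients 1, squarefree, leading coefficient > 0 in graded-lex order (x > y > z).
First, deg p = 2. One connected sheet with a waist; a quadric.
Then, symmetries: it's symmetric under x → −x, forcing even powers of x; mirror symmetry y ↦ −y ⇒ only even powers of y; mirror symmetry z ↦ −z ⇒ only even powers of z.
Then, from the axis intercepts and sections: the y-axis gridline crossings are at y ∈ {-1, 1}; no z-intercept at any integer in the box.
Finally, the integer polynomial consistent with all of this is the stated p.

3*x^2 + 2*y^2 - z^2 - 2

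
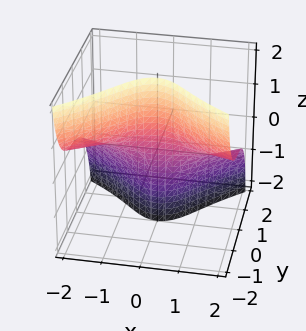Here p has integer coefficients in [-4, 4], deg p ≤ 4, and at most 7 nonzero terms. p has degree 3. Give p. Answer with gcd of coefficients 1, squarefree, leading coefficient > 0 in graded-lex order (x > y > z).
First, the degree is 3 — no degree-2 surface has this shape.
Then, reading off the gridlines: it meets the y-axis at y = 0 (among the integer gridlines); the visible z-axis segment lies entirely on the surface; every point of the x-axis in the box is on the surface.
Finally, these observations pin down the coefficients.

3*x^2*z - x*y^2 + 3*y^3 + y*z^2 + 3*y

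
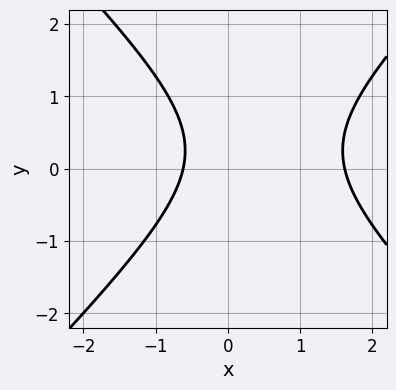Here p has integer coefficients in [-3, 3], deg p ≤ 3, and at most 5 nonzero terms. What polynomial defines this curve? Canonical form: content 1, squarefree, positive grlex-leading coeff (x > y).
First, the degree is 2 — no degree-1 curve has this shape.
Next, from the axis intercepts and sections: no y-intercept at any integer in the box.
Finally, the integer polynomial consistent with all of this is the stated p.

2*x^2 - 2*y^2 - 2*x + y - 2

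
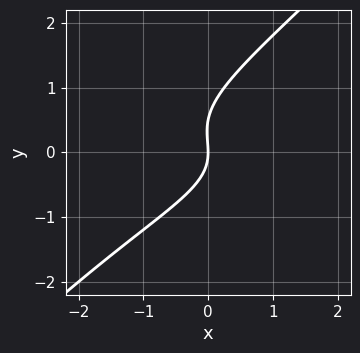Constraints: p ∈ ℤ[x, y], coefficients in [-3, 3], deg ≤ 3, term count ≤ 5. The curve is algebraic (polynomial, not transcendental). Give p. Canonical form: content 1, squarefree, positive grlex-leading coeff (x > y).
First, the degree is 3 — a generic line meets the curve in up to 3 points.
Then, from the visible intercepts: it meets the x-axis at x = 0 (among the integer gridlines); it crosses the y-axis at the gridline y = 0.
Finally, these observations pin down the coefficients.

2*x*y^2 - 2*y^3 + y^2 + 2*x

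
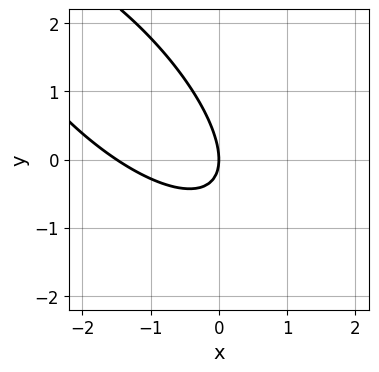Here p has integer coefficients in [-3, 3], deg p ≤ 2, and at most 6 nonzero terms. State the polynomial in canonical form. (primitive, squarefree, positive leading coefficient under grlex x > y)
2*x^2 + 3*x*y + 2*y^2 + 3*x

First, degree: the shape is more complex than any degree-1 curve, so deg p = 2.
Next, observable constraints: one y-axis crossing is at y = 0; it crosses the x-axis at the gridline x = 0.
Finally, these observations pin down the coefficients.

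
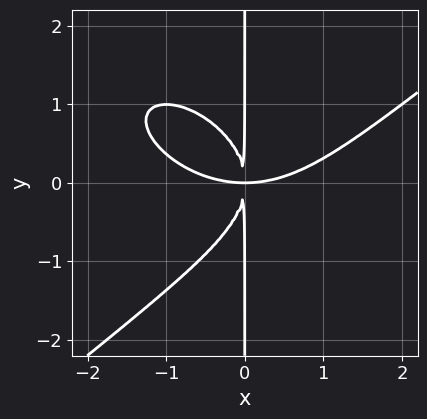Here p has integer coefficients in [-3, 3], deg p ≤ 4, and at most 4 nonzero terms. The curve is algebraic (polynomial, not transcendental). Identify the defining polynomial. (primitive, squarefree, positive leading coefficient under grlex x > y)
x^4 - 2*x*y^3 - 3*x^2*y

1. deg p = 4. The shape is more complex than any degree-3 curve.
2. Observable constraints: every point of the y-axis in the box is on the curve.
3. These observations pin down the coefficients.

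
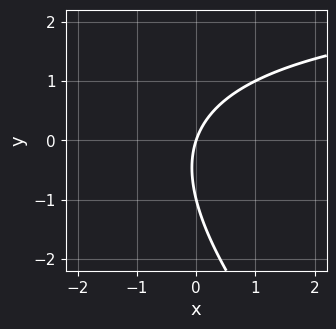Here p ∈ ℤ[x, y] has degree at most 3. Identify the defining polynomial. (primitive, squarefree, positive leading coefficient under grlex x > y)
First, degree: the shape is more complex than any degree-1 curve, so deg p = 2.
Next, observable constraints: it crosses the x-axis at the gridline x = 0; among the integer gridlines, it crosses the y-axis at y ∈ {-1, 0}.
Finally, putting this together gives p.

x*y + y^2 - 3*x + y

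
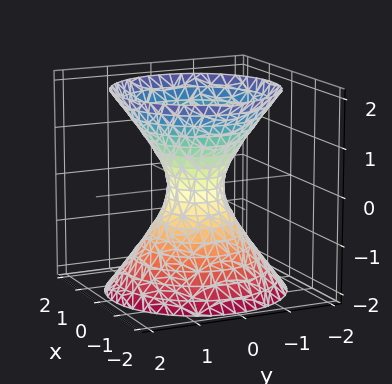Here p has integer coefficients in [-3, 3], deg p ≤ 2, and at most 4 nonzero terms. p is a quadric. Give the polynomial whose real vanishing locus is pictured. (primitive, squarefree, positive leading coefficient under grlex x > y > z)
3*x^2 + 3*y^2 - 2*z^2 - 1

(a) deg p = 2.
(b) Symmetries: it's symmetric under z → −z, forcing even powers of z; the surface is invariant under rotation about z: p = q(x² + y², z).
(c) From the visible intercepts: no z-intercept at any integer in the box; a circular section at z = 1 has radius exactly 1.
(d) Putting this together gives p.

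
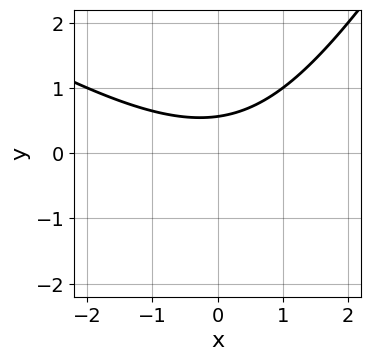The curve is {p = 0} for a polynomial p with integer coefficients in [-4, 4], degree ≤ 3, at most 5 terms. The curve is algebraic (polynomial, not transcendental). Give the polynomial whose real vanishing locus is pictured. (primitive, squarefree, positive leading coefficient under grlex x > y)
x^2 + x*y - y^2 - 3*y + 2

(a) Degree: a generic line meets the curve in up to 2 points, so deg p = 2.
(b) Checking where it meets the axes: the curve avoids every integer x-axis point in the box.
(c) Solving for integer coefficients yields p as stated.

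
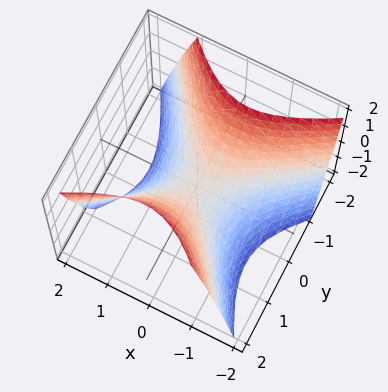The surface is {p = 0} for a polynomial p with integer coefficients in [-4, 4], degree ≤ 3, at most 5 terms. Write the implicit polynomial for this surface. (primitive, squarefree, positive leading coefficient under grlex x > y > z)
Degree: no degree-1 surface has this shape, so deg p = 2.
Against the integer gridlines: it crosses the x-axis at the gridline x = 0; it meets the z-axis at z = 0 (among the integer gridlines).
Assembling these constraints gives the stated polynomial.

3*x^2 - 2*x*y - 3*y^2 + 3*z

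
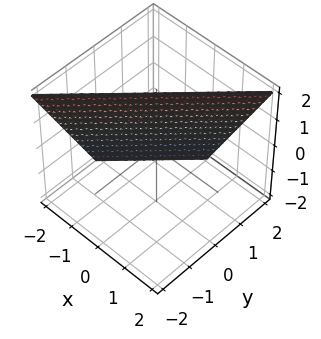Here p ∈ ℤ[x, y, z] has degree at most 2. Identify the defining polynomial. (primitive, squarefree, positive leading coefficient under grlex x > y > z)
2*x - 2*y - z + 2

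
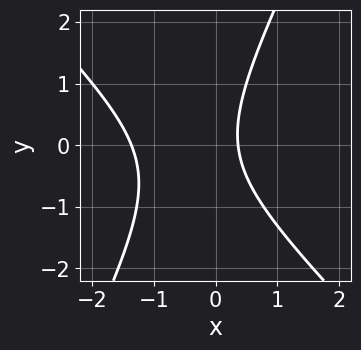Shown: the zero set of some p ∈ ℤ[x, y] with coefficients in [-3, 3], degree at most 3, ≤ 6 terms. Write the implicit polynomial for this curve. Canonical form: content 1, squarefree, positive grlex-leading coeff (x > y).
(a) The degree is 2 — a generic line meets the curve in up to 2 points.
(b) Observable constraints: the curve avoids every integer y-axis point in the box.
(c) Together with the visible shape, these determine p as stated.

2*x^2 + x*y - y^2 + 2*x - 1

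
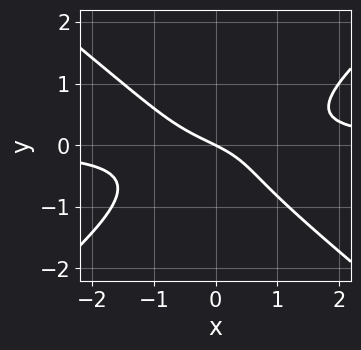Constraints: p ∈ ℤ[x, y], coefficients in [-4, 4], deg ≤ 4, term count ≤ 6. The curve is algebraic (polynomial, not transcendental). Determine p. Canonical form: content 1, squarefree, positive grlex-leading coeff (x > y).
2*x^2*y - 3*y^3 - y^2 - x - 2*y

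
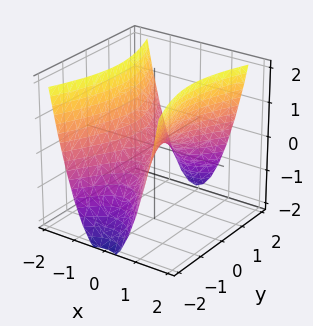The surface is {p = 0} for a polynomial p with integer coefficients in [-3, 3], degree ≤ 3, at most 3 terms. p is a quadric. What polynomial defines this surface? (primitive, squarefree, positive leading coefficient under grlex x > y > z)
The degree is 2 — a hyperbolic paraboloid; a quadric.
Symmetries: it's symmetric under x → −x, forcing even powers of x; it's symmetric under y → −y, forcing even powers of y.
Checking where it meets the axes: it crosses the z-axis at the gridline z = 0; one y-axis crossing is at y = 0.
Solving for integer coefficients yields p as stated.

3*x^2 - y^2 - 2*z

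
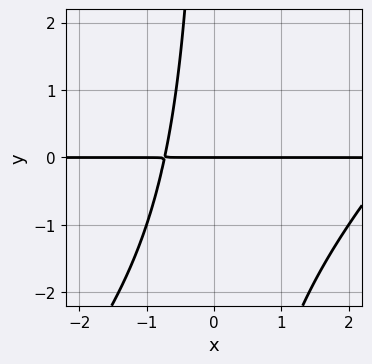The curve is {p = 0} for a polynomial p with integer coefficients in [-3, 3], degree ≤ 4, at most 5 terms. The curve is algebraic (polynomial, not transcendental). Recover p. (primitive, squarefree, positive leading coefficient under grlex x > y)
1. The degree is 3 — the shape is more complex than any degree-2 curve.
2. From the axis intercepts and sections: one y-axis crossing is at y = 0; every point of the x-axis in the box is on the curve.
3. Fitting integer coefficients to these (and the overall shape) gives p.

x^2*y - x*y^2 - 2*x*y - 2*y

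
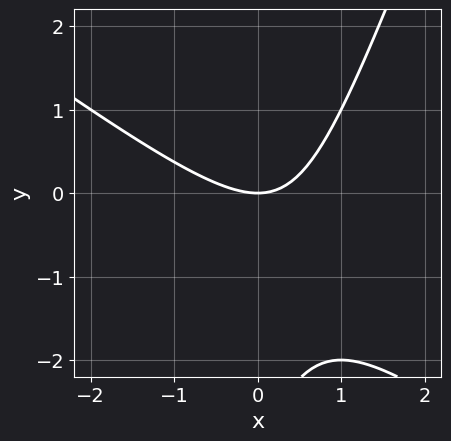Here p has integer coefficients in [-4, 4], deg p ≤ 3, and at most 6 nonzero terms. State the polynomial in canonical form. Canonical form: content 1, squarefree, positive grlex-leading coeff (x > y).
deg p = 2. The shape is more complex than any degree-1 curve.
From the visible intercepts: it meets the x-axis at x = 0 (among the integer gridlines); it crosses the y-axis at the gridline y = 0.
The integer polynomial consistent with all of this is the stated p.

2*x^2 + 2*x*y - y^2 - 3*y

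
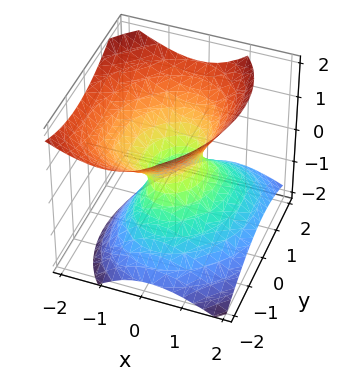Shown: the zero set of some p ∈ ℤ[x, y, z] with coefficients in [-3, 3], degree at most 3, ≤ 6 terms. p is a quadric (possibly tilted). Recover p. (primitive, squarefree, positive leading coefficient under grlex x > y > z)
3*x^2 - x*y + 2*x*z + 2*y^2 - 3*z^2 - 1

1. The degree is 2 — the shape is more complex than any degree-1 surface.
2. Observable constraints: the surface avoids every integer z-axis point in the box.
3. These observations pin down the coefficients.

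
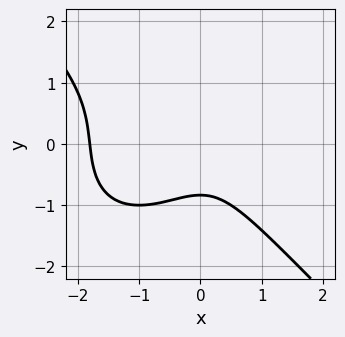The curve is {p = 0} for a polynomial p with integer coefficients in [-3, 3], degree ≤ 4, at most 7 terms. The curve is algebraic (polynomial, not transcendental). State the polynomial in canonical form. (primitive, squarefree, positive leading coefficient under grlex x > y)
2*x^3 + 2*y^3 + 3*x^2 + y + 2

The degree is 3 — the shape is more complex than any degree-2 curve.
Matching integer coefficients to the picture gives p.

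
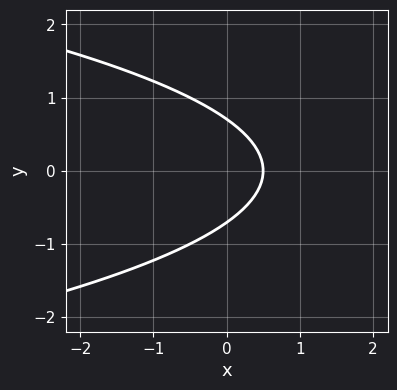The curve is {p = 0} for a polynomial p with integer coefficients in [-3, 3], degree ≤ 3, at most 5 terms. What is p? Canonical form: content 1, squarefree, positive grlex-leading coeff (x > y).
(a) The degree is 2 — the shape is more complex than any degree-1 curve.
(b) Symmetries: mirror symmetry y ↦ −y ⇒ only even powers of y.
(c) Together with the visible shape, these determine p as stated.

2*y^2 + 2*x - 1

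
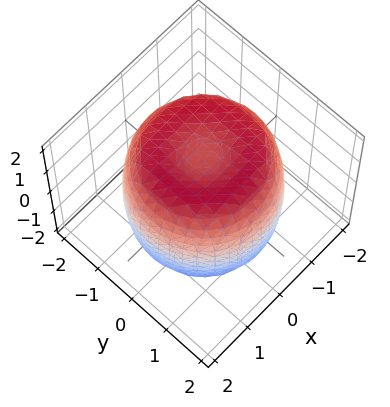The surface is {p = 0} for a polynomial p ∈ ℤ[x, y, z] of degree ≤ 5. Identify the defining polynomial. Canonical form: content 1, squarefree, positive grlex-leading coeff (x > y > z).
x^4 + 2*x^2*y^2 + y^4 - 2*x^2 - 2*y^2 + z^2 - 2

First, deg p = 4. A generic line meets the surface in up to 4 points.
Then, symmetries: every cross-section ⟂ z is a circle, so x, y appear only via x² + y².
Then, checking where it meets the axes: a circular section at z = 1 has radius between 1 and 2.
Finally, solving for integer coefficients yields p as stated.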